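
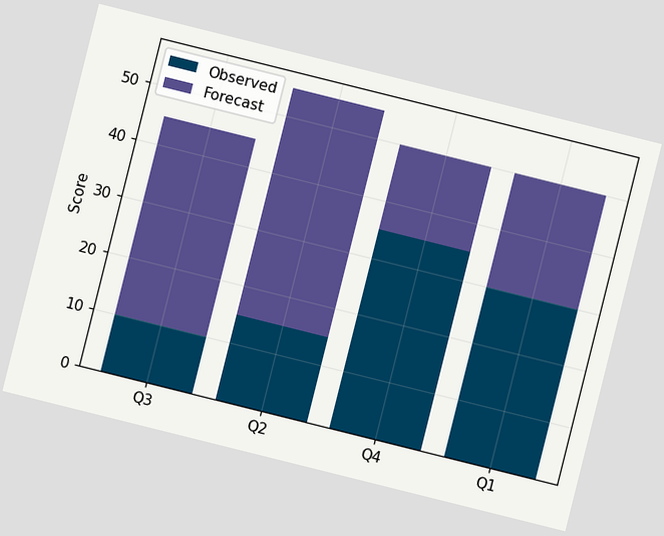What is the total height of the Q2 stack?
The chart is tilted about 14° clockwise. The Q2 stack's top reaches 55 on the y-axis.

55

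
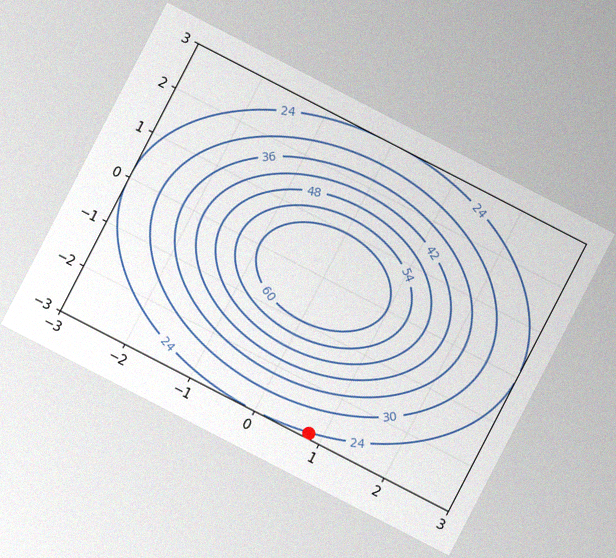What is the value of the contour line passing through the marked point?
The chart is tilted about 27° clockwise, with some photo noise. The marked point sits on the contour labelled 24.

24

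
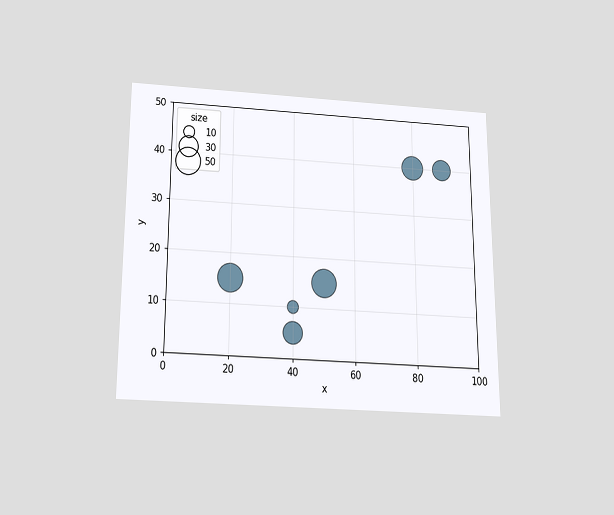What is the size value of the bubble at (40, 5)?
30

The chart is viewed slightly from below. Matching the bubble at (40, 5) against the size legend gives 30.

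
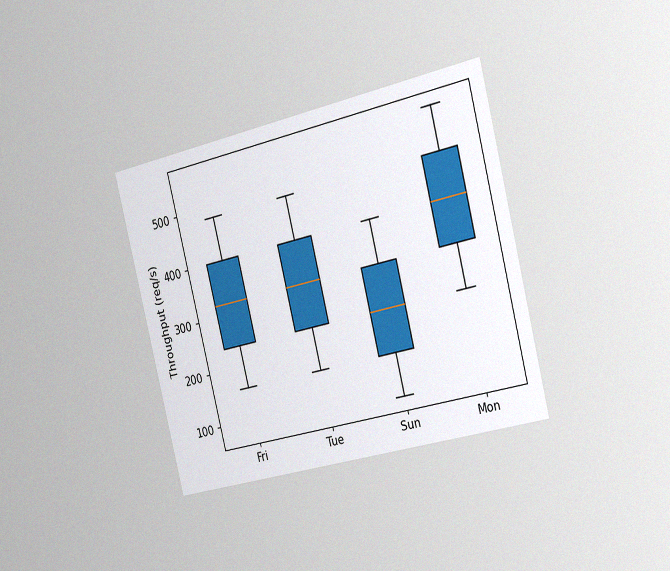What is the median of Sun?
240req/s

The chart is tilted about 14° counter-clockwise and viewed slightly from the right, with some photo noise. The median line in the Sun box sits at 240req/s.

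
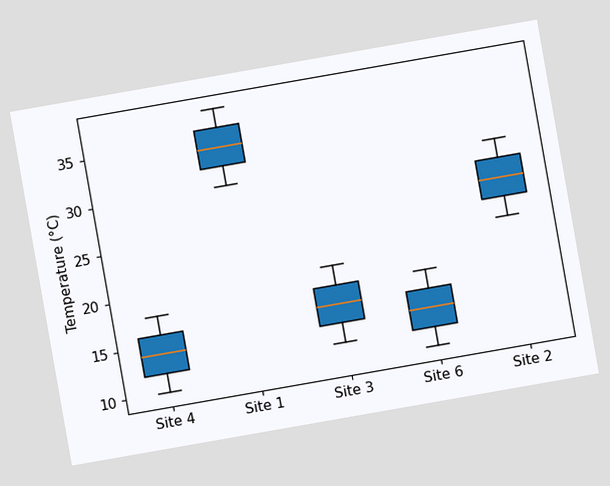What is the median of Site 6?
The chart is tilted about 10° counter-clockwise. The median line in the Site 6 box sits at 14°C.

14°C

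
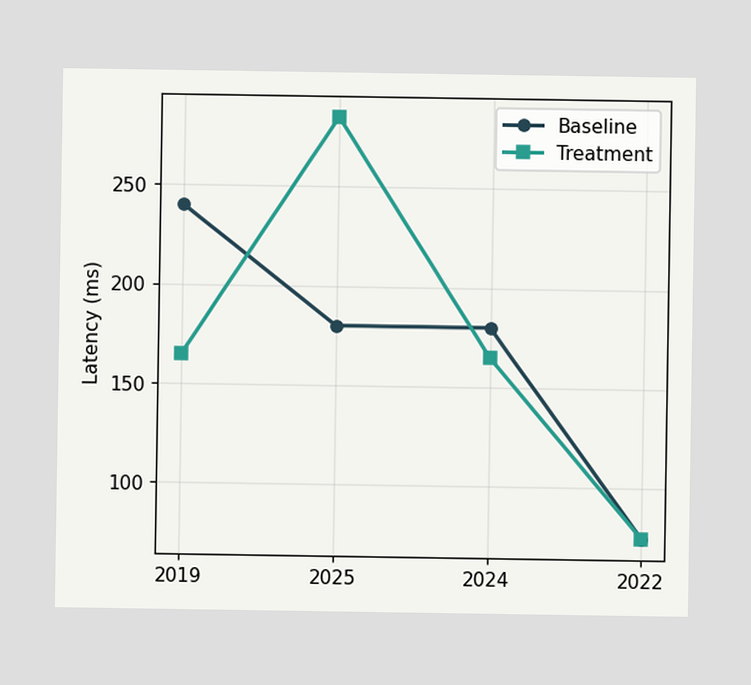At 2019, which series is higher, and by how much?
Baseline, by 75ms

At 2019, Baseline sits above the other line by 75ms.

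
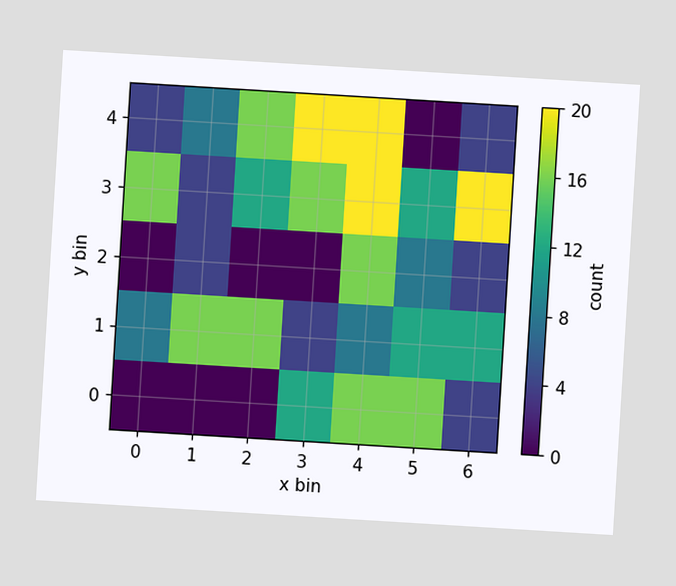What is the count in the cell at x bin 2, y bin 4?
16

The chart is tilted about 3° clockwise. Matching the cell (2, 4) against the colorbar gives 16.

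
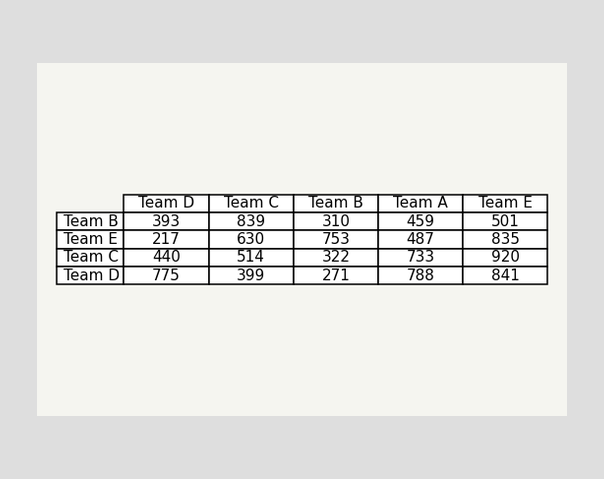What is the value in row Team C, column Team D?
The (Team C, Team D) cell reads 440.

440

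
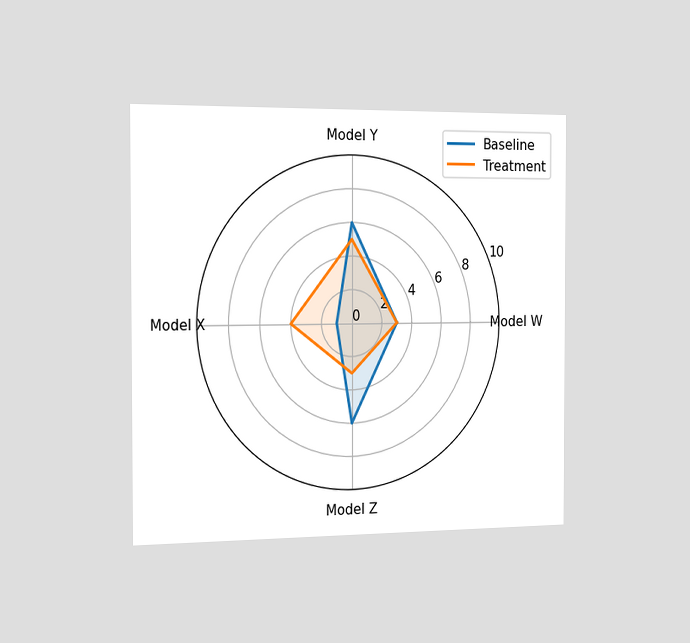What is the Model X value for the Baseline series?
The chart is viewed slightly from the left. On the Model X axis, Baseline reaches 1.

1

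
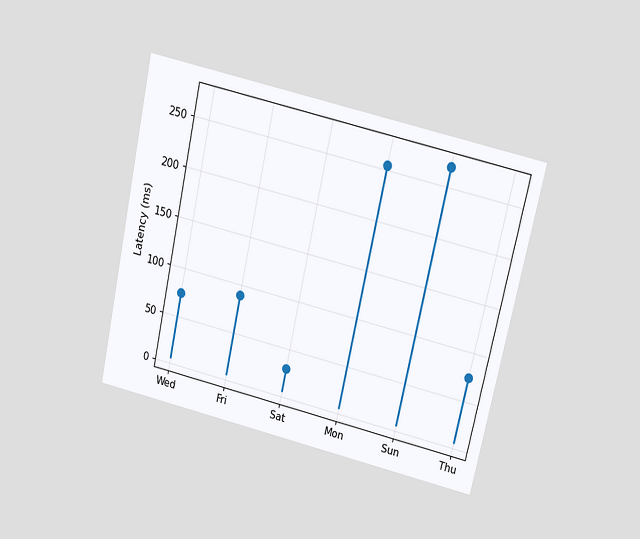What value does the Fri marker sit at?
The chart is tilted about 13° clockwise and viewed slightly from above. The Fri marker sits at 90ms.

90ms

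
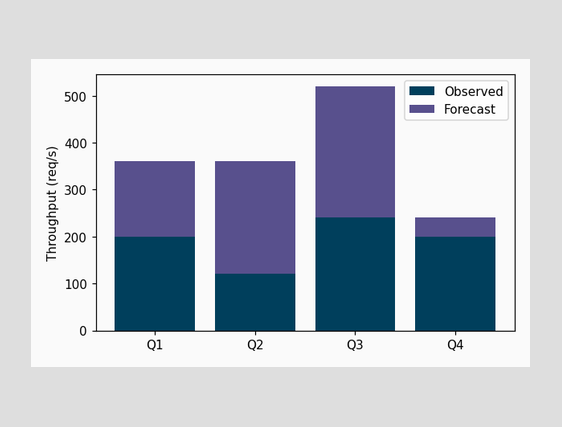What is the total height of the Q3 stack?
The Q3 stack's top reaches 520req/s on the y-axis.

520req/s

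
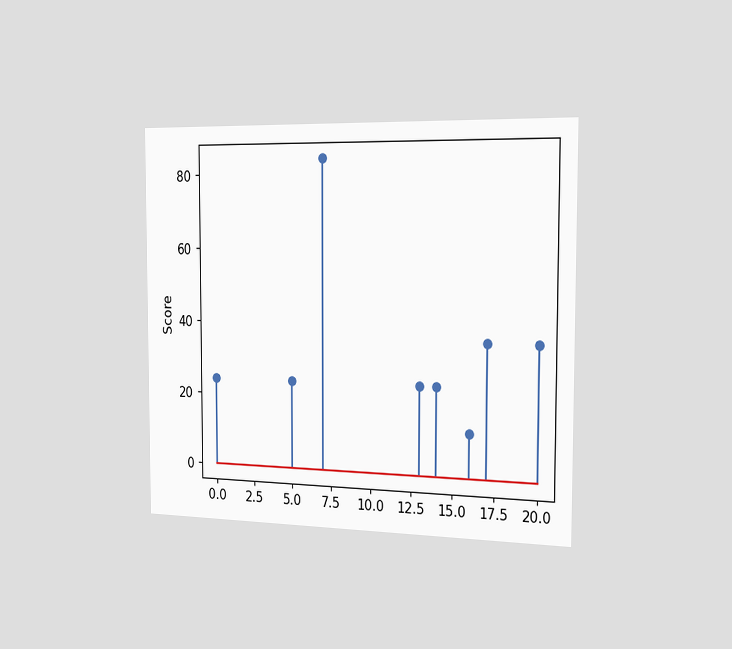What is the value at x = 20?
36

The chart is viewed slightly from the right. The stem at x=20 reaches 36.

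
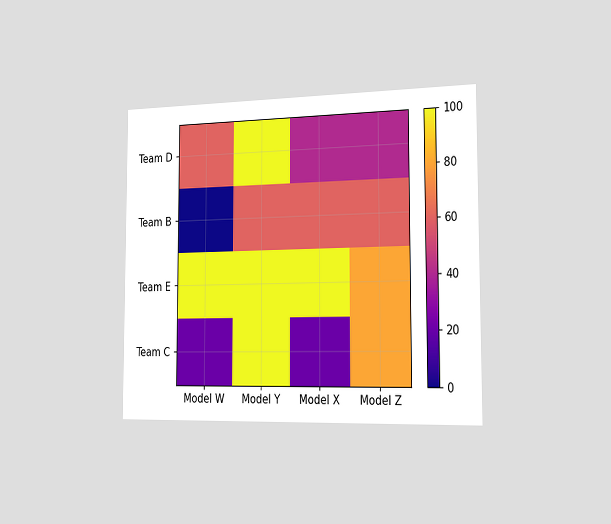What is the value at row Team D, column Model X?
The chart is viewed slightly from the right. Matching cell (Team D, Model X) against the colorbar gives 40.

40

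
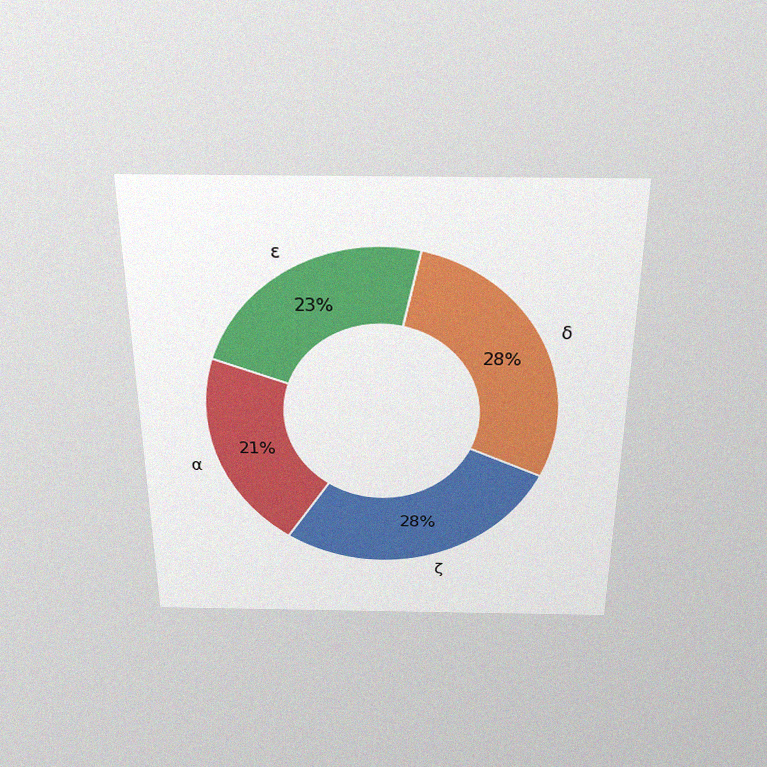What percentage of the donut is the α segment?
21%

The chart is viewed slightly from above, with some photo noise. The α segment takes up 21% of the ring.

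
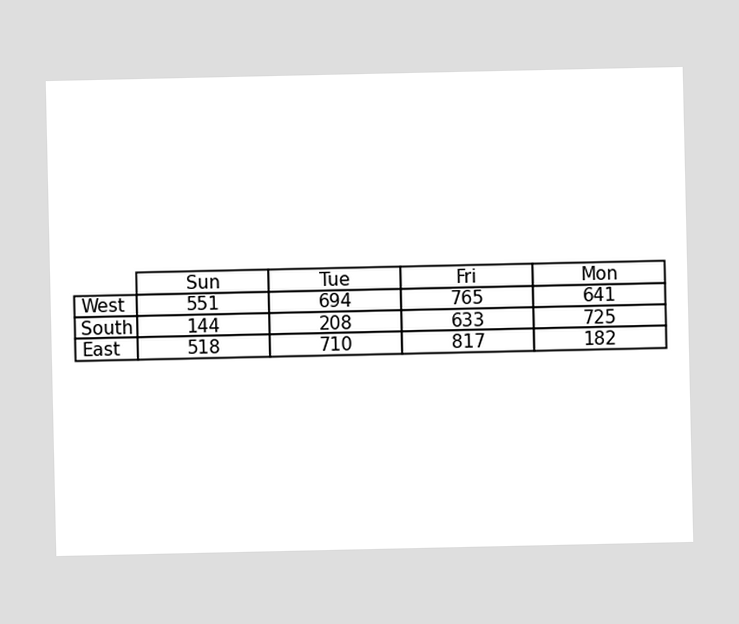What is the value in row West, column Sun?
The (West, Sun) cell reads 551.

551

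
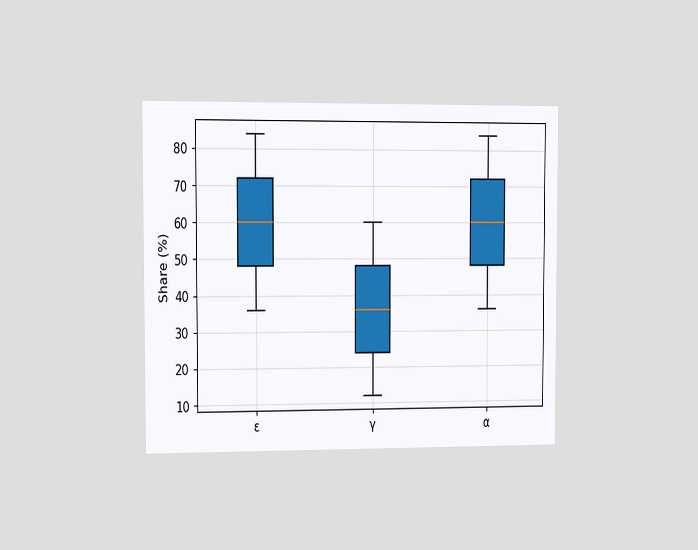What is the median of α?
The chart is viewed slightly from the left. The median line in the α box sits at 60%.

60%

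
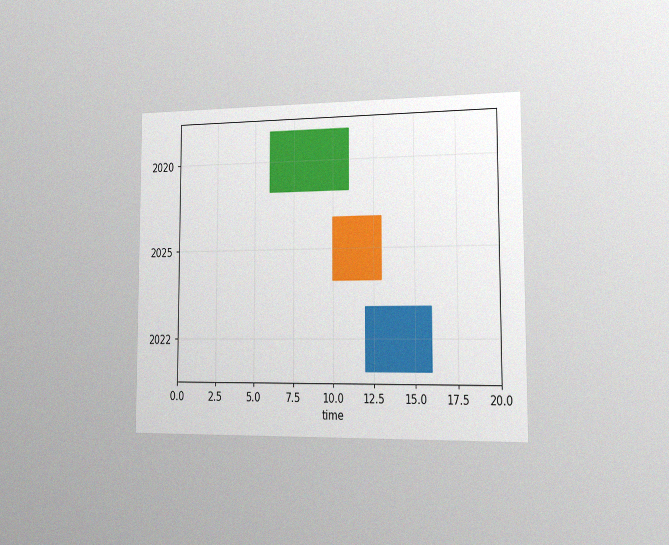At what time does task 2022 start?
12

The chart is viewed slightly from the right, with some photo noise. The 2022 bar begins at t=12.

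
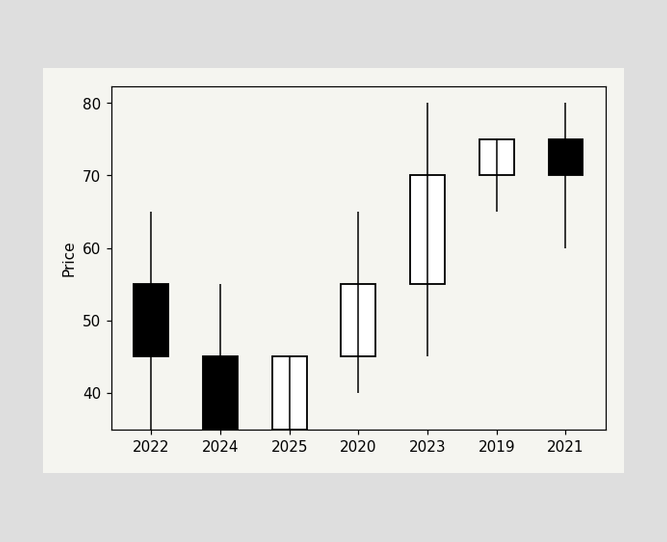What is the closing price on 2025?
45

The 2025 candle closes at 45.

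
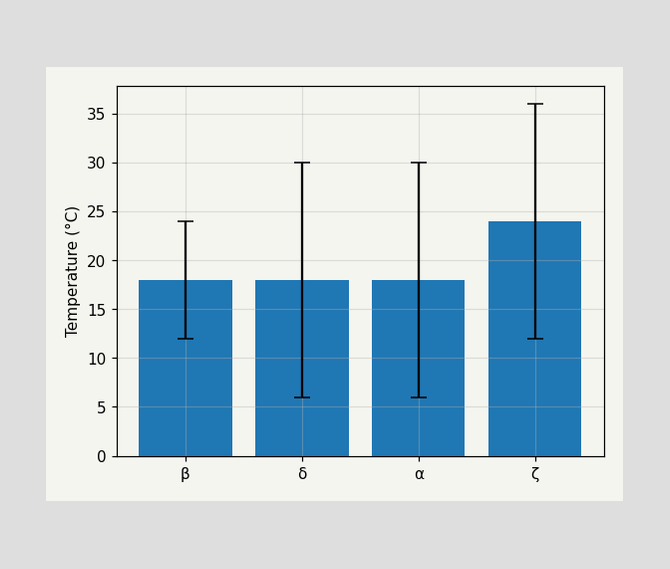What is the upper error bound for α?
30°C

The α bar's upper whisker reaches 30°C.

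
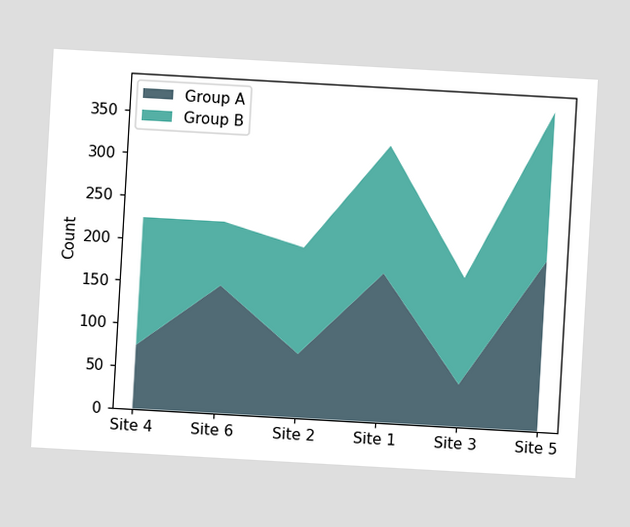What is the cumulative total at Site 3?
The chart is tilted about 3° clockwise. The stacked total at Site 3 reaches 175.

175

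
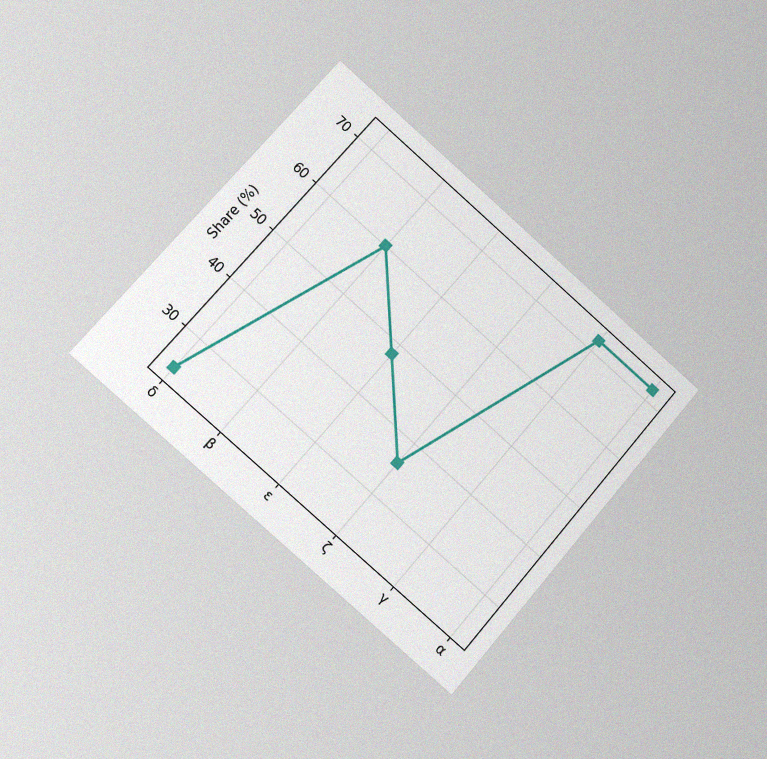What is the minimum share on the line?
24%

The chart is tilted about 41° clockwise and viewed slightly from the left, with some photo noise. The lowest point is at δ, and reading across to the y-axis gives 24%.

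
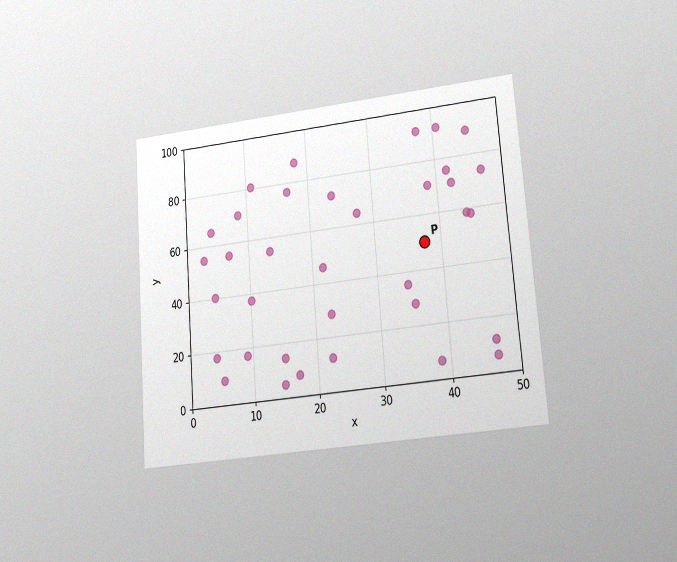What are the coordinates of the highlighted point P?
The chart is tilted about 4° counter-clockwise and viewed at a slight angle, with some photo noise. Following the gridlines from P to each axis, P sits at (37.5, 50).

(37.5, 50)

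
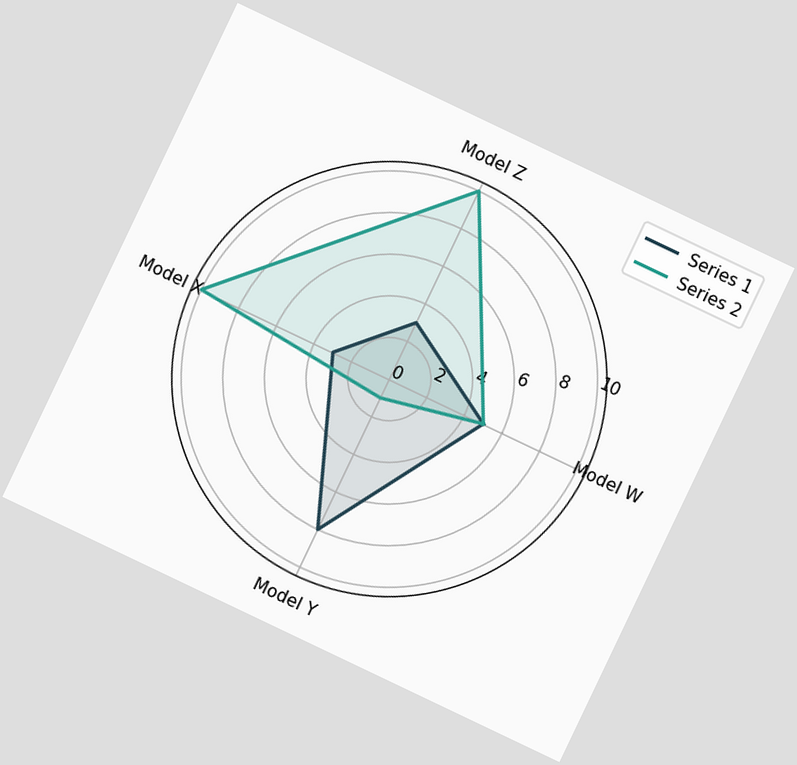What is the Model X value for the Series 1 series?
3

The chart is tilted about 25° clockwise. On the Model X axis, Series 1 reaches 3.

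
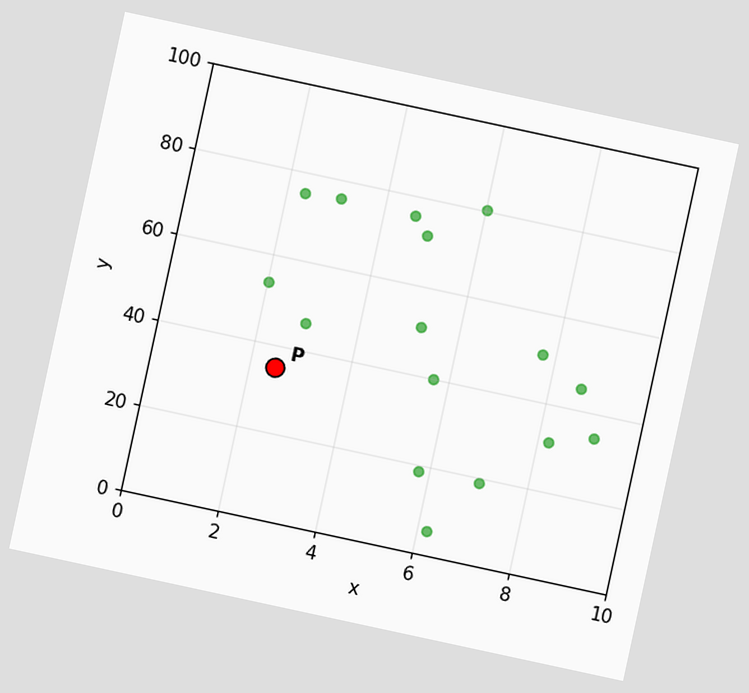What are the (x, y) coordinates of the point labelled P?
The chart is tilted about 12° clockwise. Following the gridlines from P to each axis, P sits at (2.5, 35).

(2.5, 35)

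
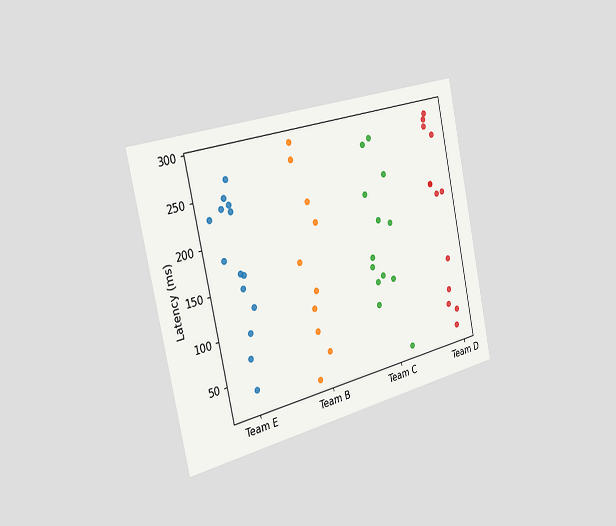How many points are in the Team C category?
13

The chart is tilted about 12° counter-clockwise and viewed slightly from the left. Counting the markers in the Team C column gives 13.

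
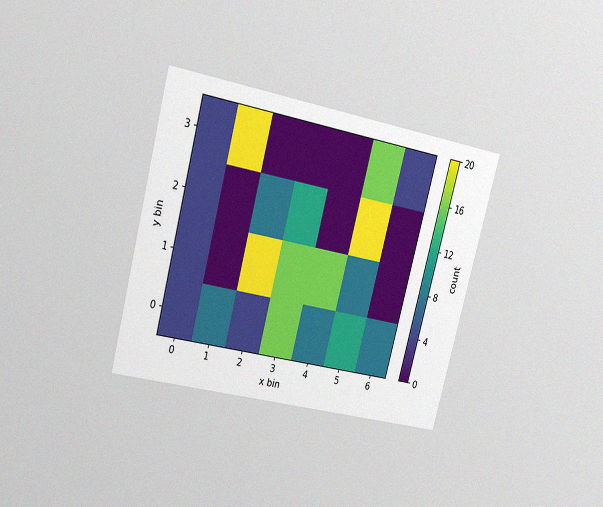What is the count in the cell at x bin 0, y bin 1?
The chart is tilted about 15° clockwise and viewed at a slight angle, with some photo noise. Matching the cell (0, 1) against the colorbar gives 4.

4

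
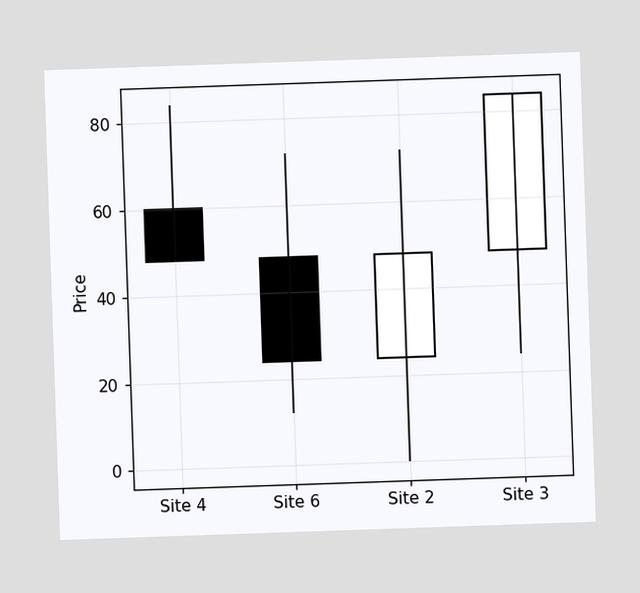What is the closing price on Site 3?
84

The Site 3 candle closes at 84.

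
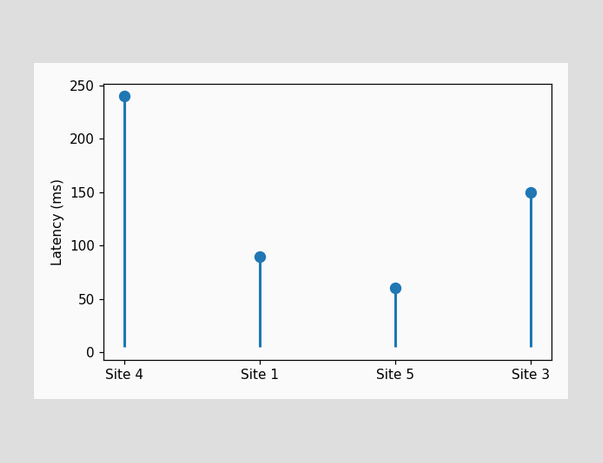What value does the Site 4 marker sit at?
240ms

The Site 4 marker sits at 240ms.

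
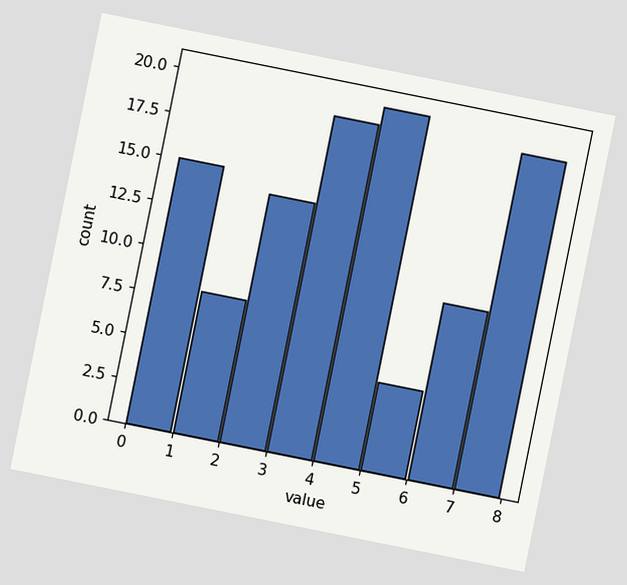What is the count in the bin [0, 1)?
15

The chart is tilted about 11° clockwise. The [0, 1) bin has height 15.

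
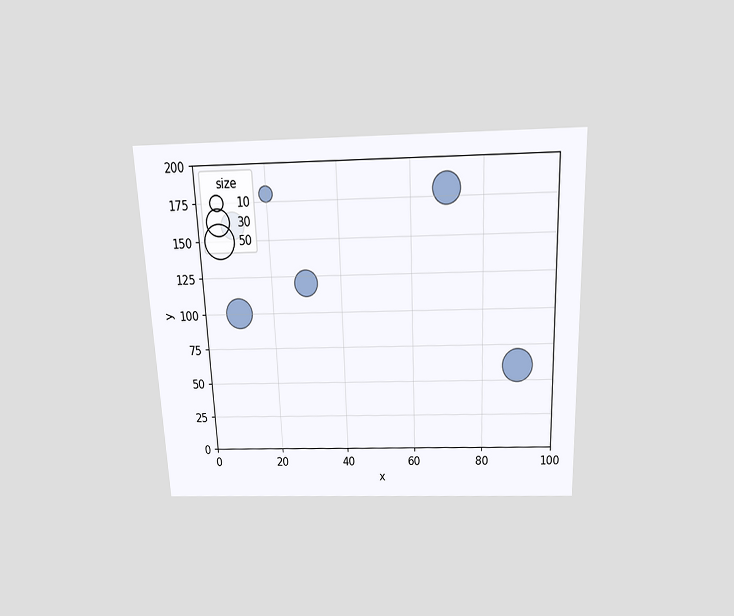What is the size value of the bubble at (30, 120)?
The chart is tilted about 2° counter-clockwise and viewed slightly from above. Matching the bubble at (30, 120) against the size legend gives 30.

30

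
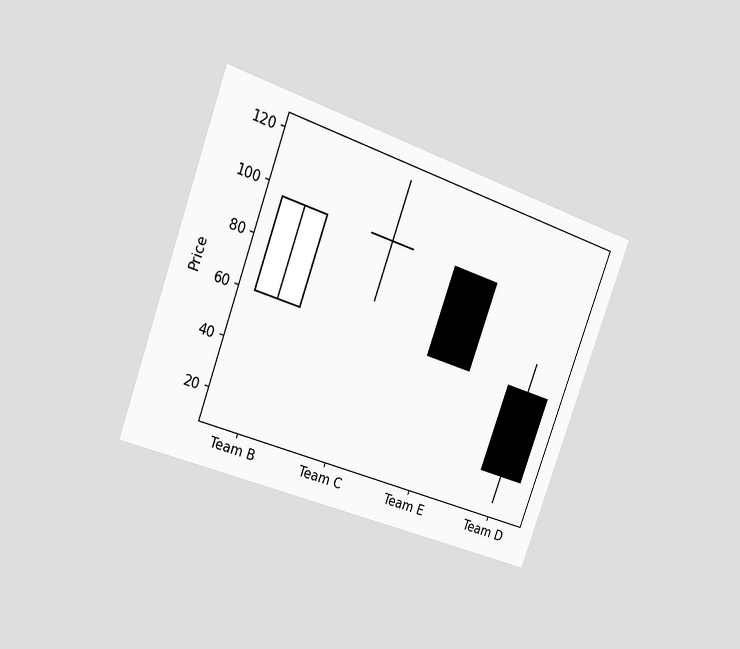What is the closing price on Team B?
The chart is tilted about 20° clockwise and viewed slightly from the left. The Team B candle closes at 96.

96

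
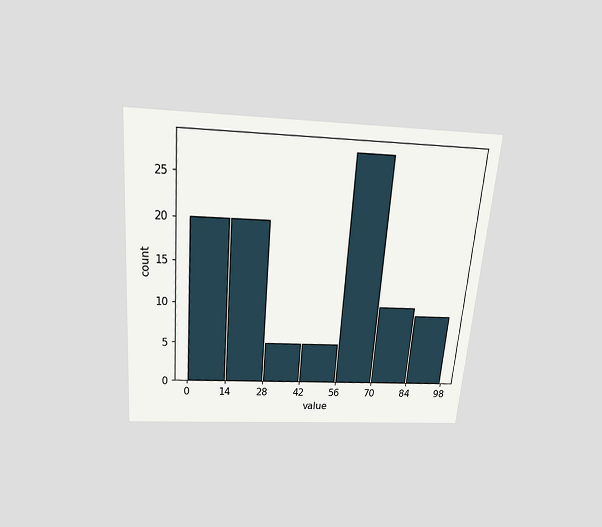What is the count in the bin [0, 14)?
The chart is tilted about 5° clockwise and viewed slightly from above. The [0, 14) bin has height 20.

20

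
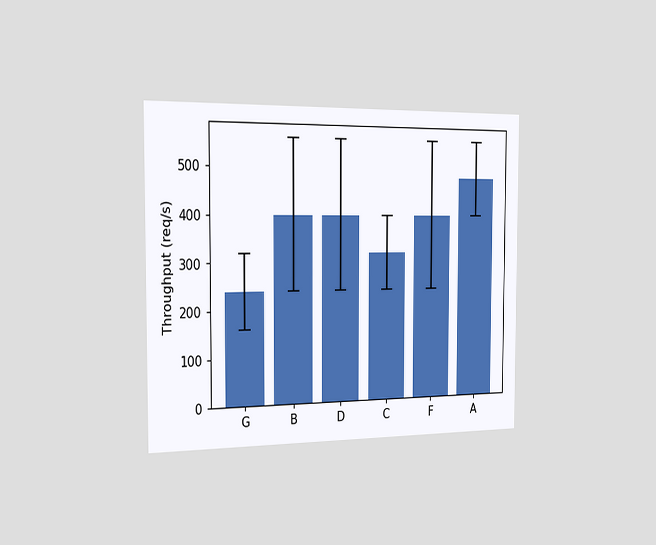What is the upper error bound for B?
The chart is viewed slightly from the left. The B bar's upper whisker reaches 560req/s.

560req/s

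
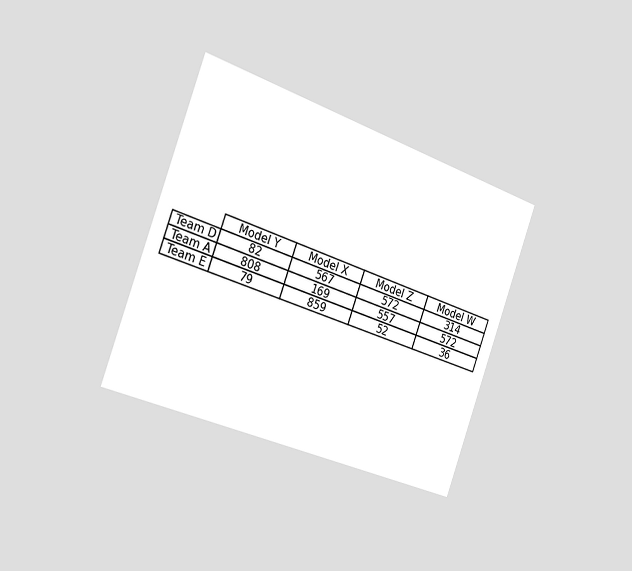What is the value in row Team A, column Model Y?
The chart is tilted about 20° clockwise and viewed slightly from the left. The (Team A, Model Y) cell reads 808.

808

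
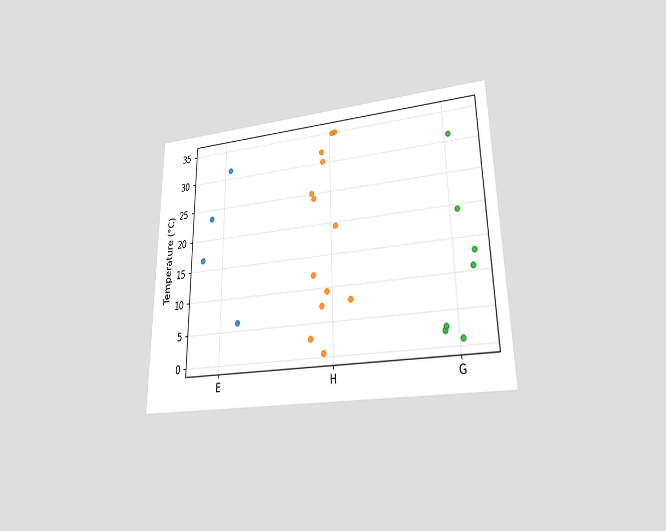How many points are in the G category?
7

The chart is viewed at a slight angle. Counting the markers in the G column gives 7.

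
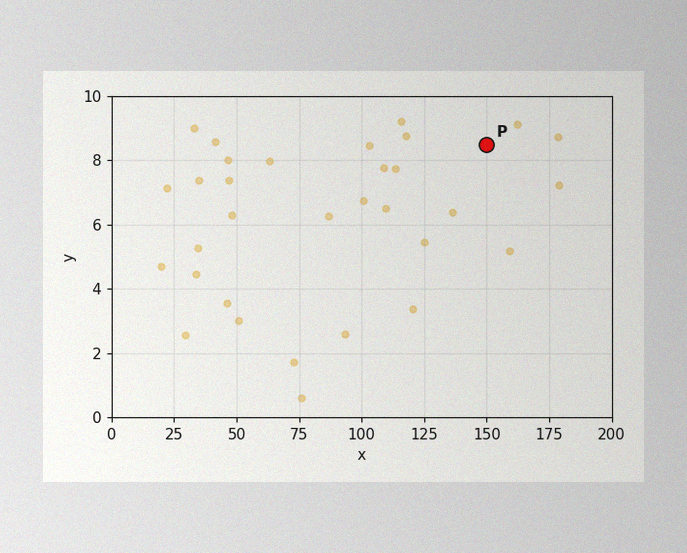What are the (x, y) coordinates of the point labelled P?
(150, 8.5)

The image has some photo noise and uneven lighting. Following the gridlines from P to each axis, P sits at (150, 8.5).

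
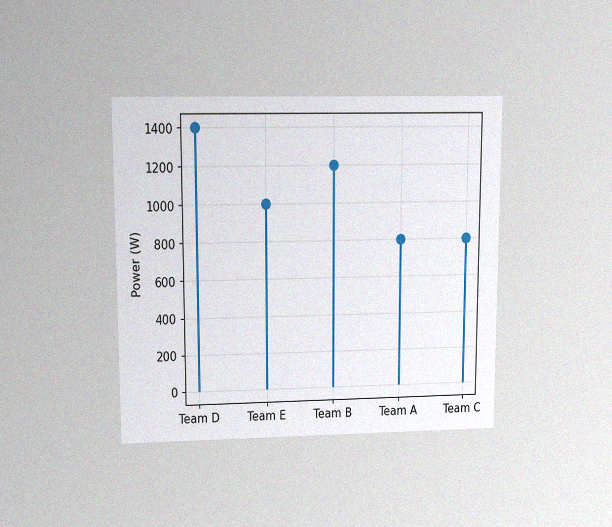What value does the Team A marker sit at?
The chart is viewed at a slight angle, with some photo noise. The Team A marker sits at 800W.

800W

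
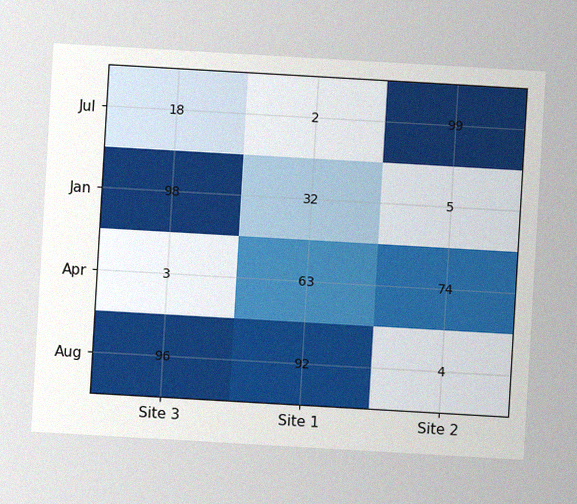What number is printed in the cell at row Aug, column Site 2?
4

The chart is tilted about 3° clockwise, with some photo noise. The (Aug, Site 2) cell reads 4.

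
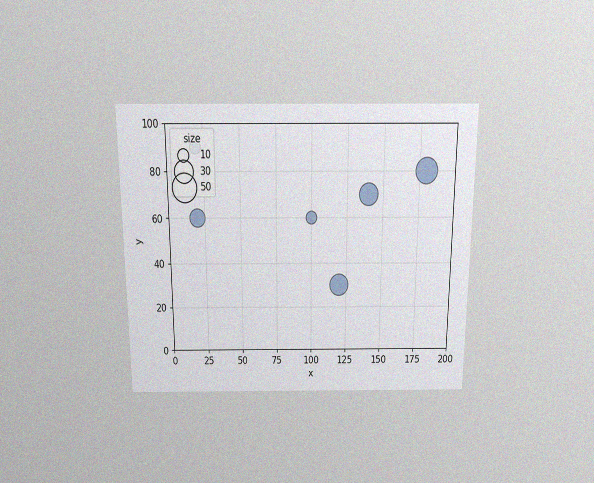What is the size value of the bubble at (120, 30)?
The chart is viewed slightly from above, with some photo noise. Matching the bubble at (120, 30) against the size legend gives 30.

30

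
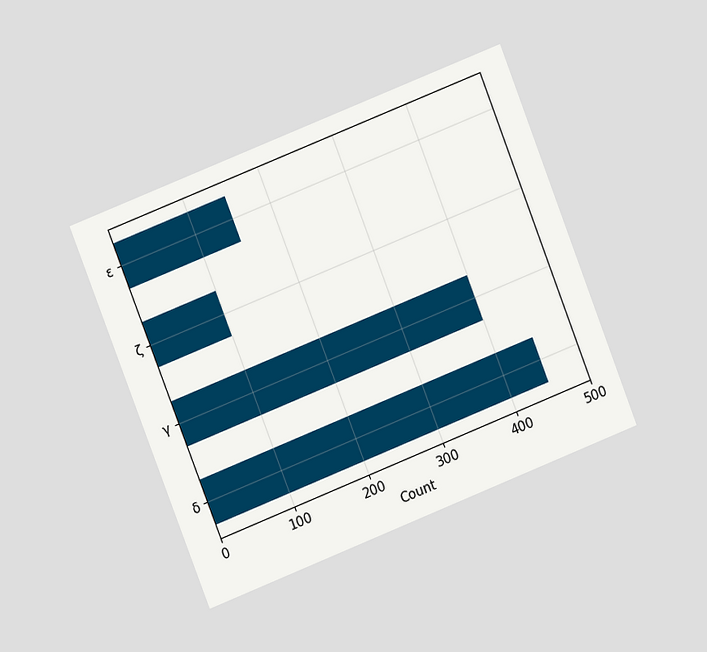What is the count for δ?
450

The chart is tilted about 21° counter-clockwise and viewed at a slight angle. Reading along the chart's x-axis, the δ bar reaches 450.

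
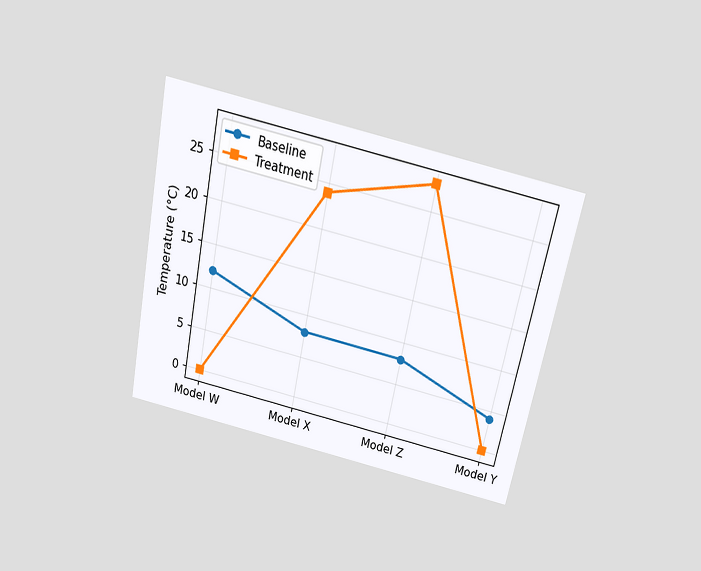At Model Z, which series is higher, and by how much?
Treatment, by 20°C

The chart is tilted about 12° clockwise and viewed slightly from above. At Model Z, Treatment sits above the other line by 20°C.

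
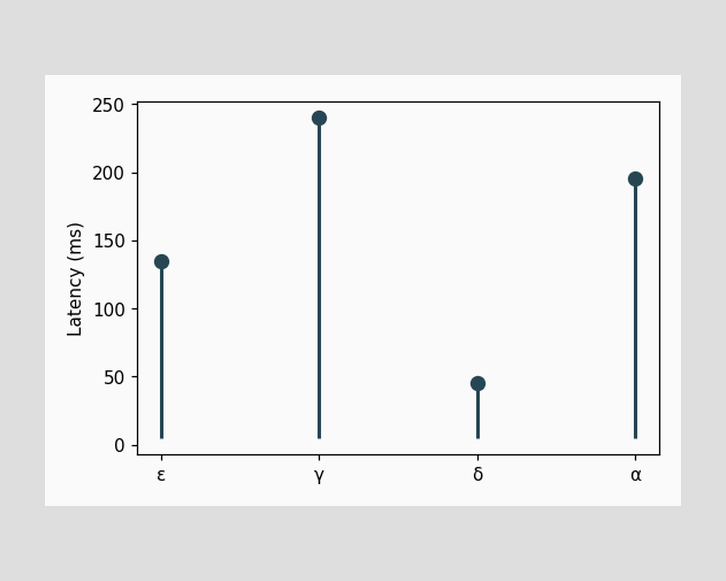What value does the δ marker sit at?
The δ marker sits at 45ms.

45ms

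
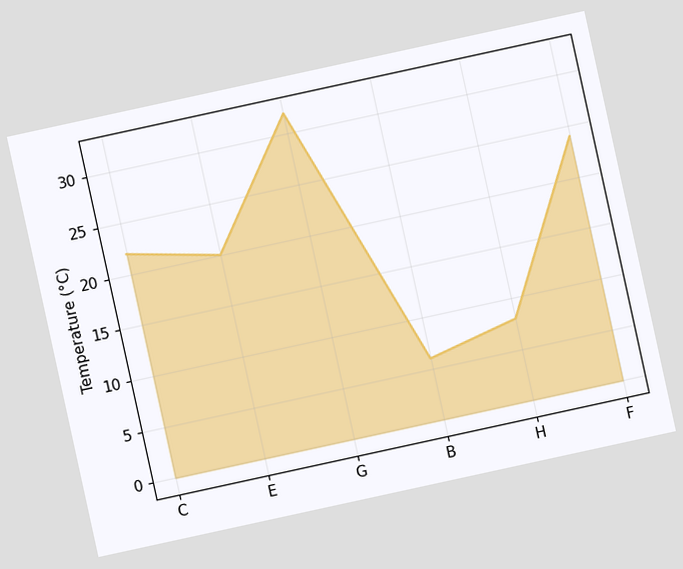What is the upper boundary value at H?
8°C

The chart is tilted about 12° counter-clockwise. At H the upper boundary is at 8°C.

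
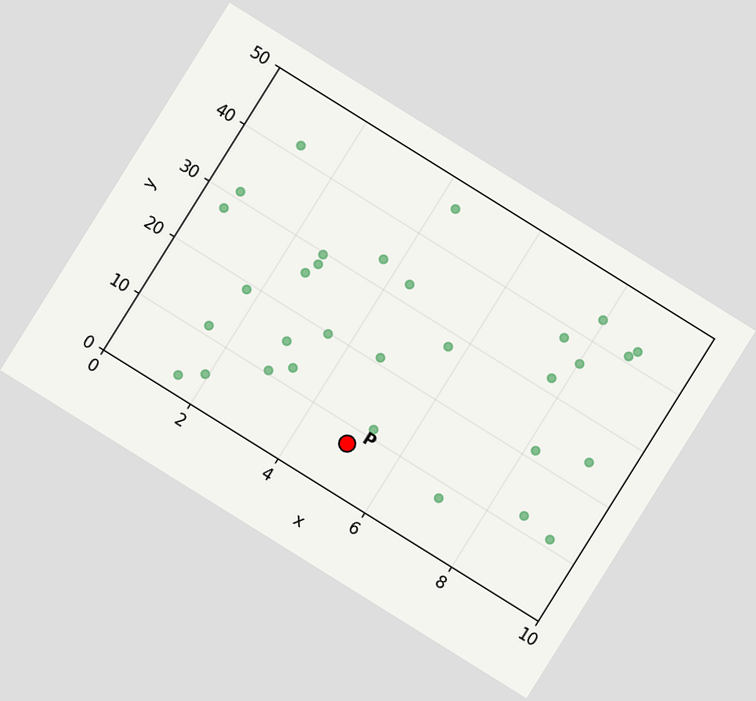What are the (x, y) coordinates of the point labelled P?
(5, 7.5)

The chart is tilted about 32° clockwise. Following the gridlines from P to each axis, P sits at (5, 7.5).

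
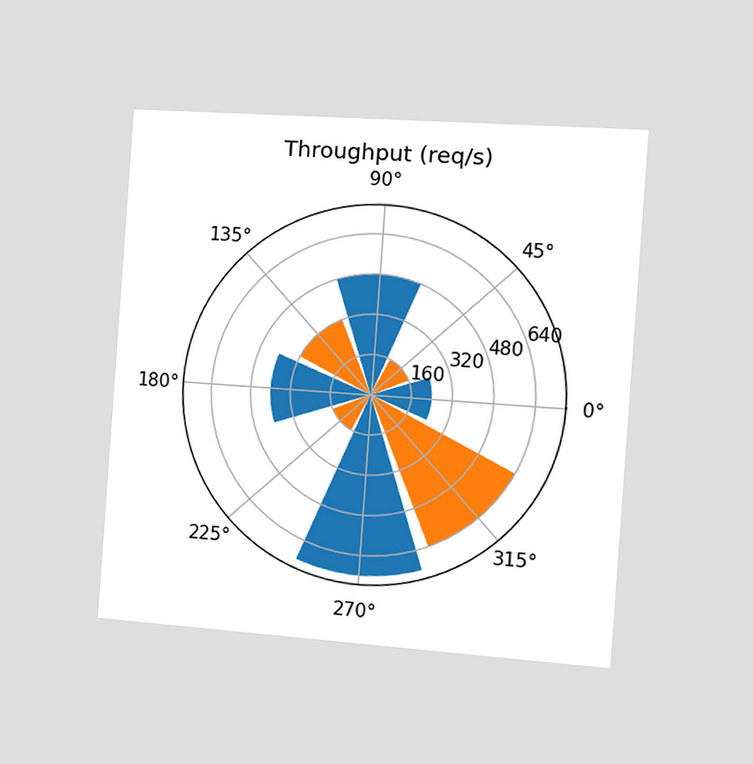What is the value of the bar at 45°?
160req/s

The chart is tilted about 4° clockwise and viewed slightly from the right. The bar at 45° reaches 160req/s on the radial axis.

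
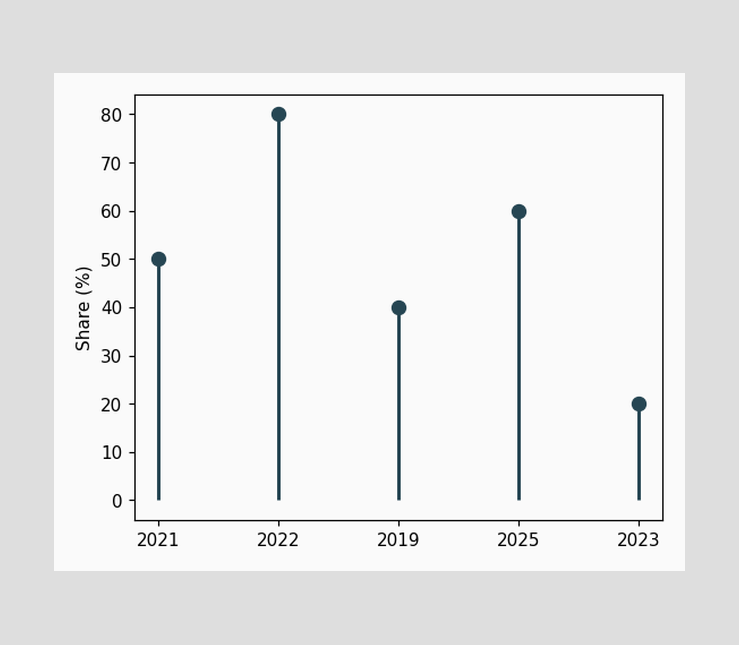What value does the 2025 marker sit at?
The 2025 marker sits at 60%.

60%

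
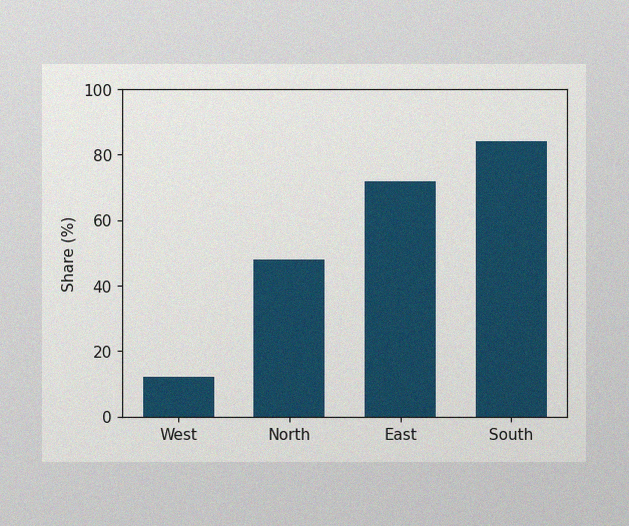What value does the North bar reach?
48%

The image has some photo noise and uneven lighting. Reading along the chart's y-axis, the North bar reaches 48%.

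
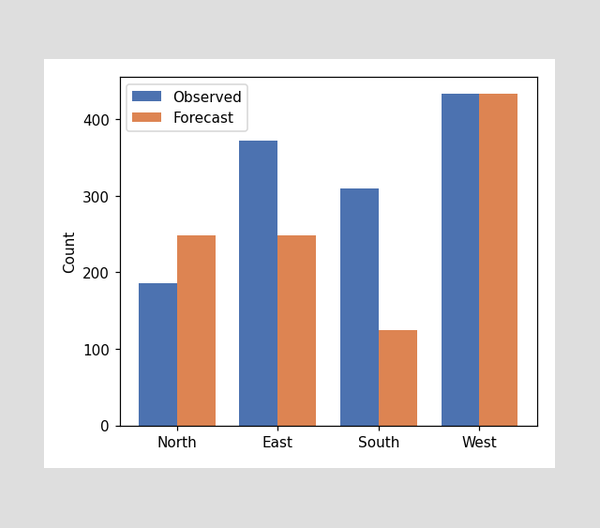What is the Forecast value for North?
248

The Forecast bar at North reaches 248 on the y-axis.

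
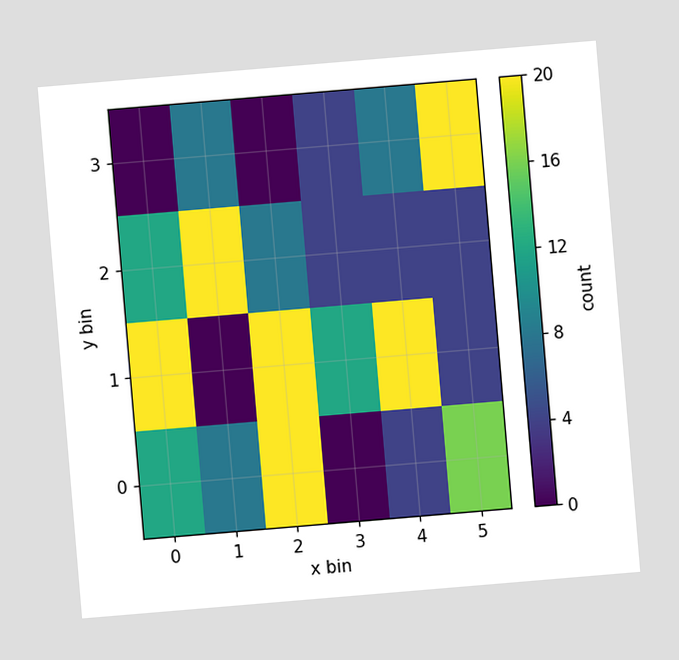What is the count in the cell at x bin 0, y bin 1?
20

The chart is tilted about 5° counter-clockwise. Matching the cell (0, 1) against the colorbar gives 20.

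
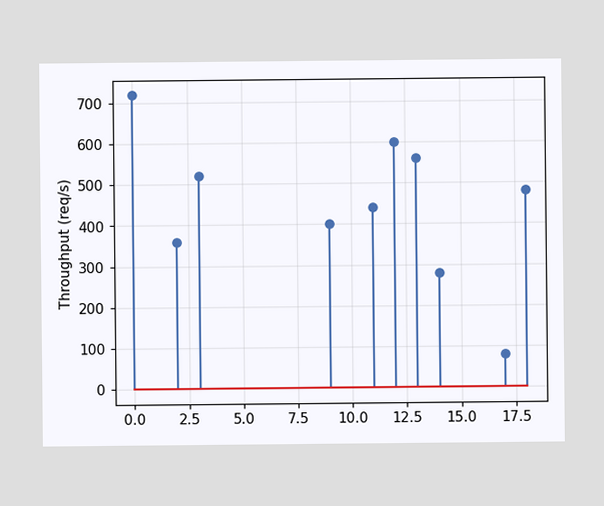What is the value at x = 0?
720req/s

The stem at x=0 reaches 720req/s.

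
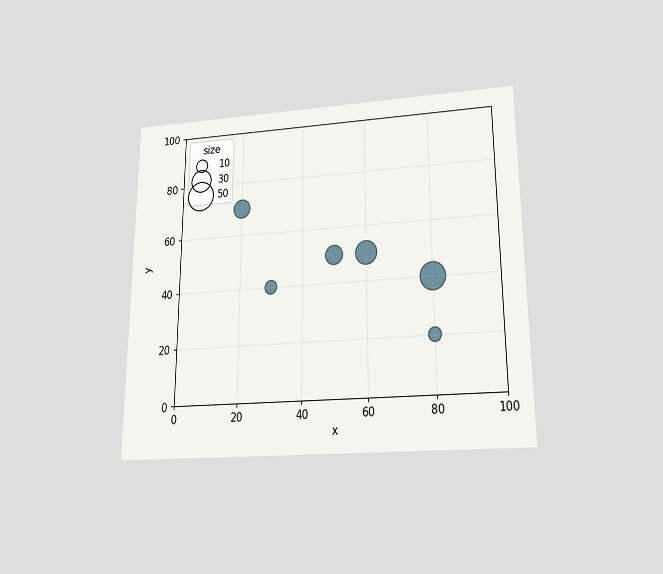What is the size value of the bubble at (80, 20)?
The chart is viewed slightly from below. Matching the bubble at (80, 20) against the size legend gives 10.

10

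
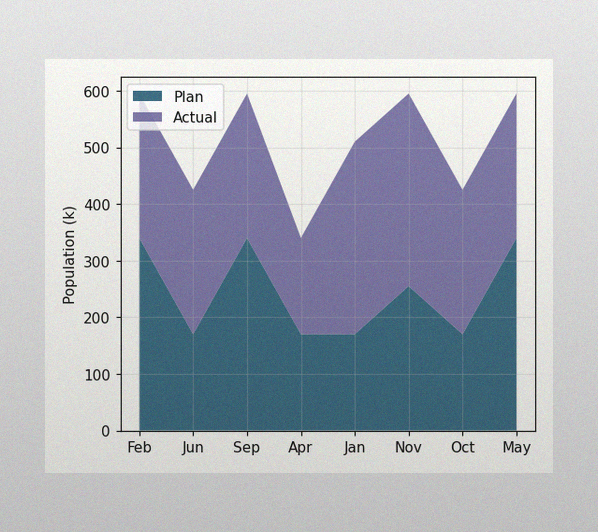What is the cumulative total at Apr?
340k

The image has some photo noise and uneven lighting. The stacked total at Apr reaches 340k.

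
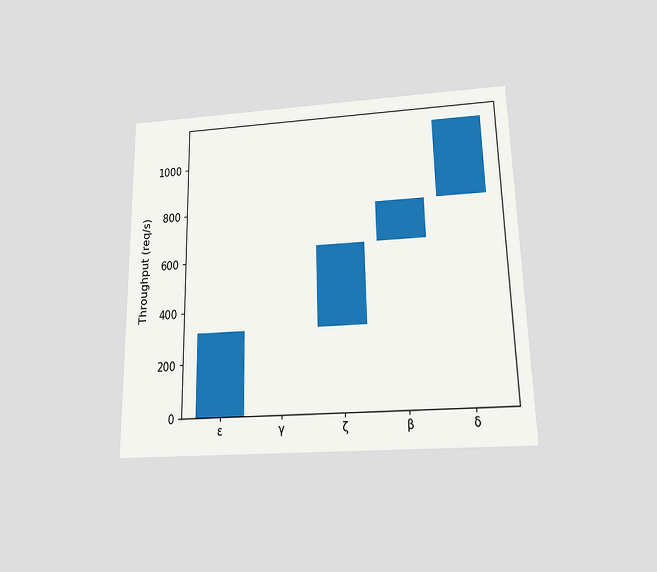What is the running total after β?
800req/s

The chart is viewed slightly from below. After β the running total reaches 800req/s.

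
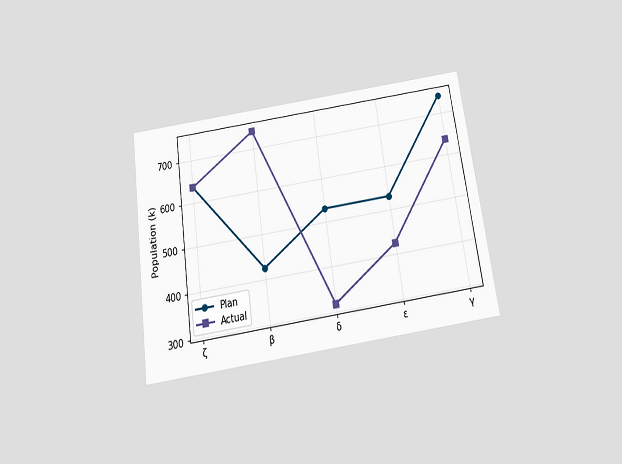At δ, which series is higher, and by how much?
The chart is tilted about 8° counter-clockwise and viewed slightly from below. At δ, Plan sits above the other line by 212k.

Plan, by 212k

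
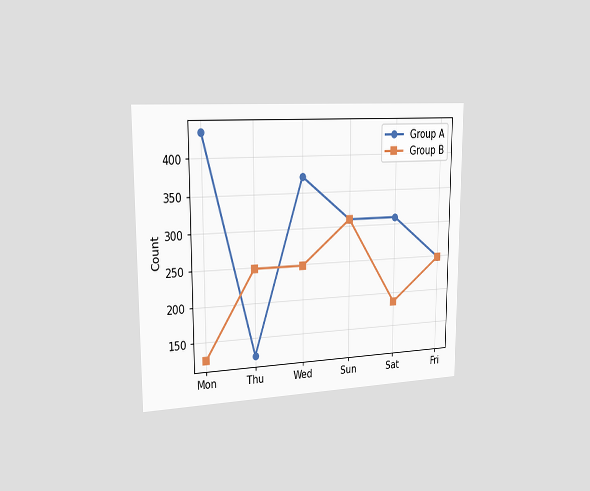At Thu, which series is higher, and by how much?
The chart is viewed slightly from the left. At Thu, Group B sits above the other line by 124.

Group B, by 124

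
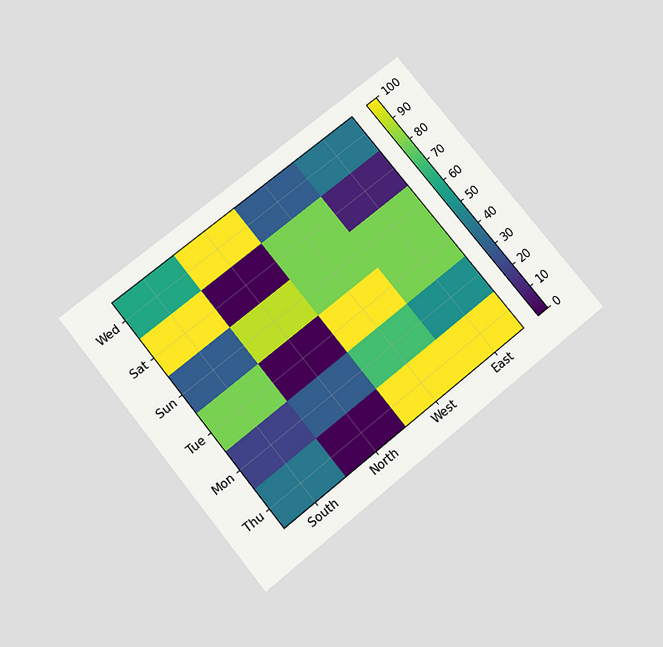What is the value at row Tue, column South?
The chart is tilted about 39° counter-clockwise and viewed slightly from below. Matching cell (Tue, South) against the colorbar gives 80.

80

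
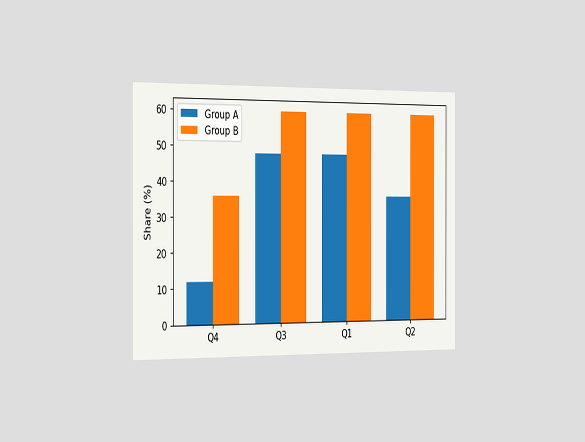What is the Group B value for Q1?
The chart is viewed slightly from the left. The Group B bar at Q1 reaches 60% on the y-axis.

60%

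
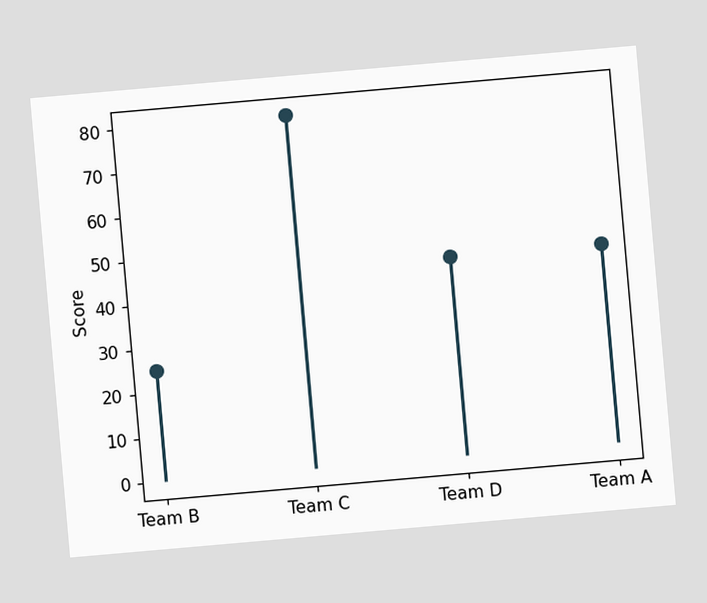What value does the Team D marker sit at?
45

The chart is tilted about 5° counter-clockwise. The Team D marker sits at 45.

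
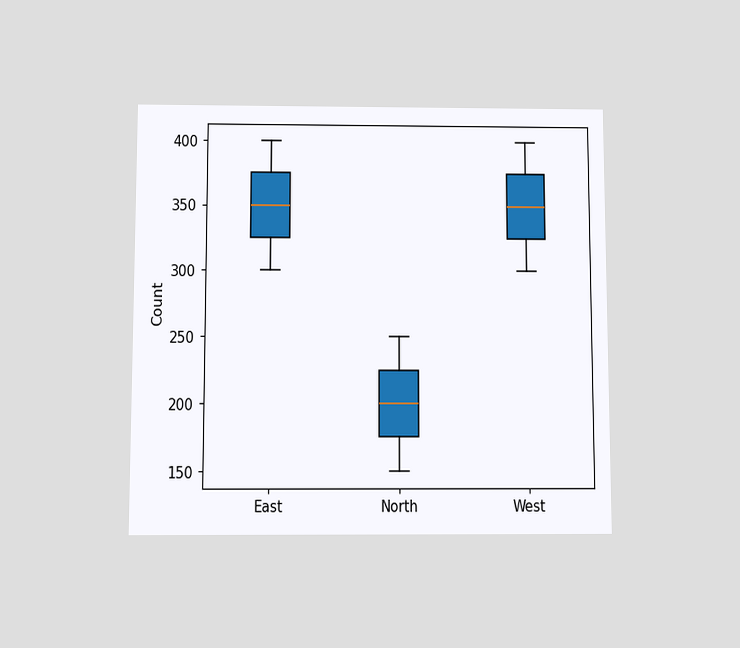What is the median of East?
The chart is viewed slightly from below. The median line in the East box sits at 350.

350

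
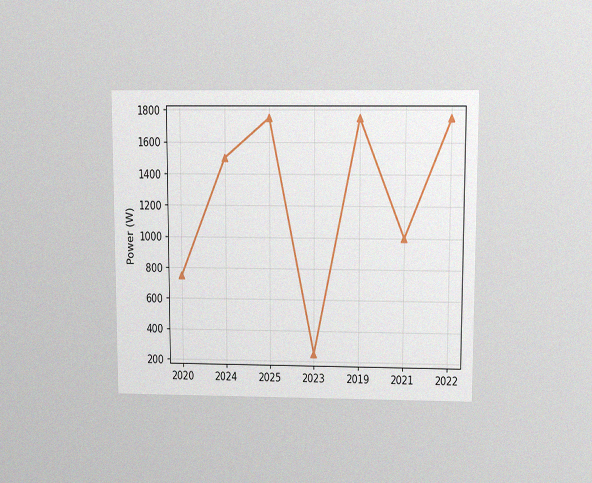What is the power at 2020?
The chart is viewed slightly from above, with some photo noise. At 2020, the line is at 750W.

750W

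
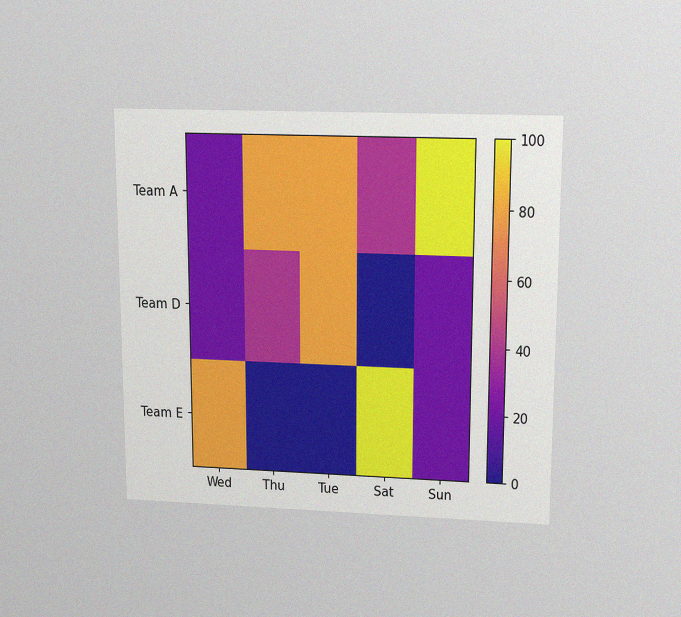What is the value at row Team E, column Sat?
100

The chart is viewed slightly from above, with some photo noise. Matching cell (Team E, Sat) against the colorbar gives 100.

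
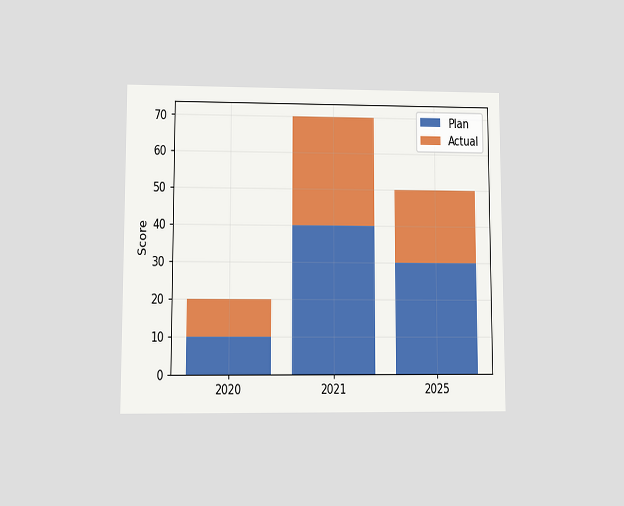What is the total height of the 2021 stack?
70

The chart is viewed at a slight angle. The 2021 stack's top reaches 70 on the y-axis.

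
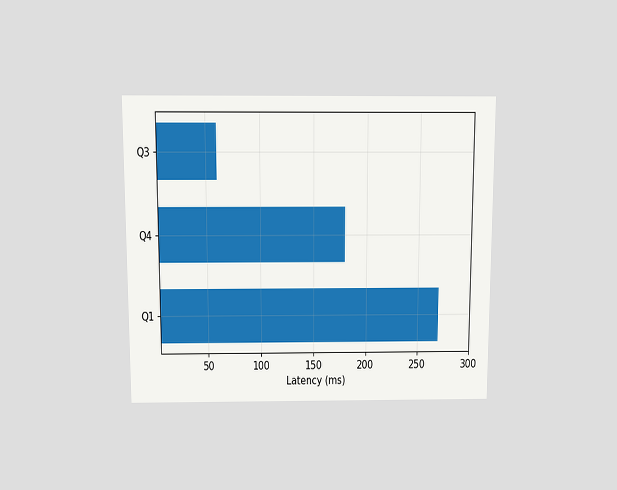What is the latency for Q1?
The chart is viewed slightly from above. Reading along the chart's x-axis, the Q1 bar reaches 270ms.

270ms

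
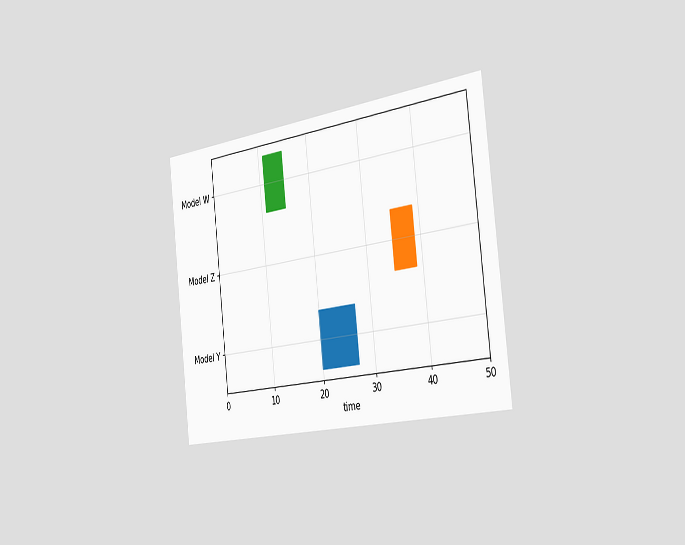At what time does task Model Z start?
The chart is tilted about 7° counter-clockwise and viewed slightly from the right. The Model Z bar begins at t=35.

35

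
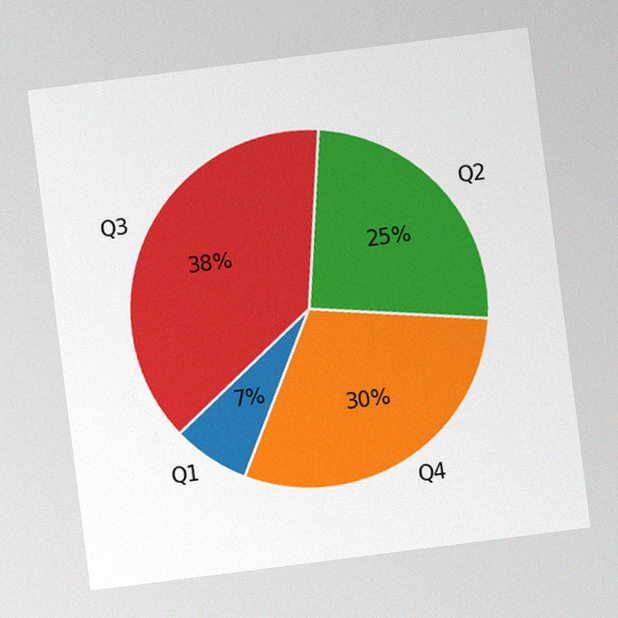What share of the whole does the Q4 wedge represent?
The chart is tilted about 7° counter-clockwise, with some photo noise. The Q4 slice takes up 30% of the pie.

30%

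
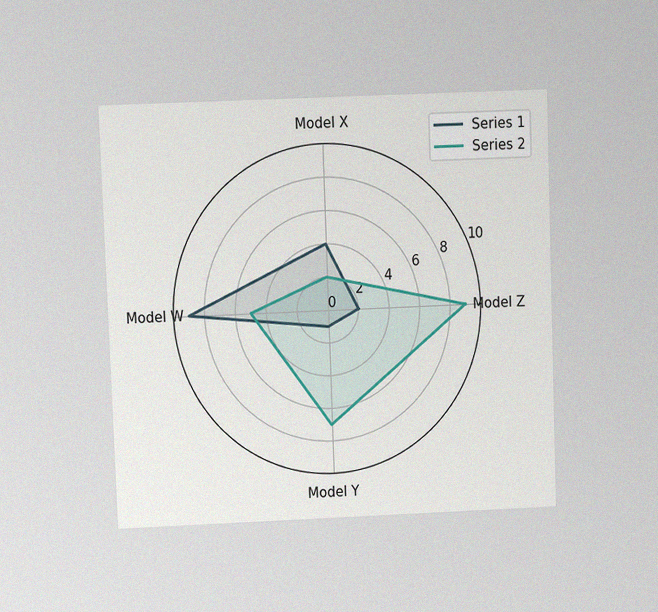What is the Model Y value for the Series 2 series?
7

The chart is tilted about 2° counter-clockwise and viewed at a slight angle, with some photo noise. On the Model Y axis, Series 2 reaches 7.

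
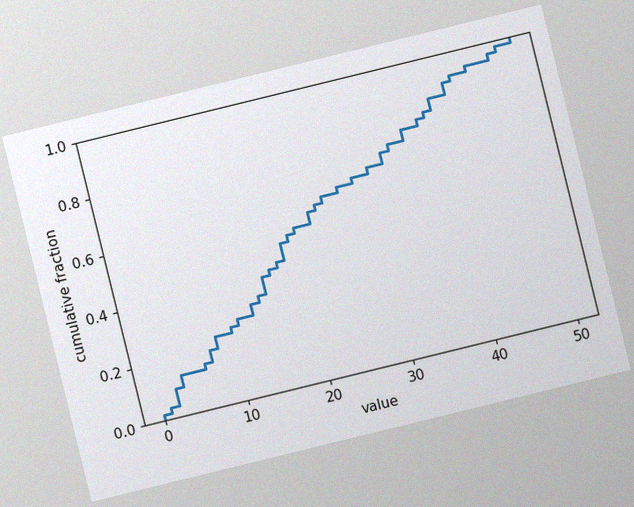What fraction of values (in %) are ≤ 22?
The chart is tilted about 14° counter-clockwise, with some photo noise. At x=22 the ECDF step is at 58%.

58%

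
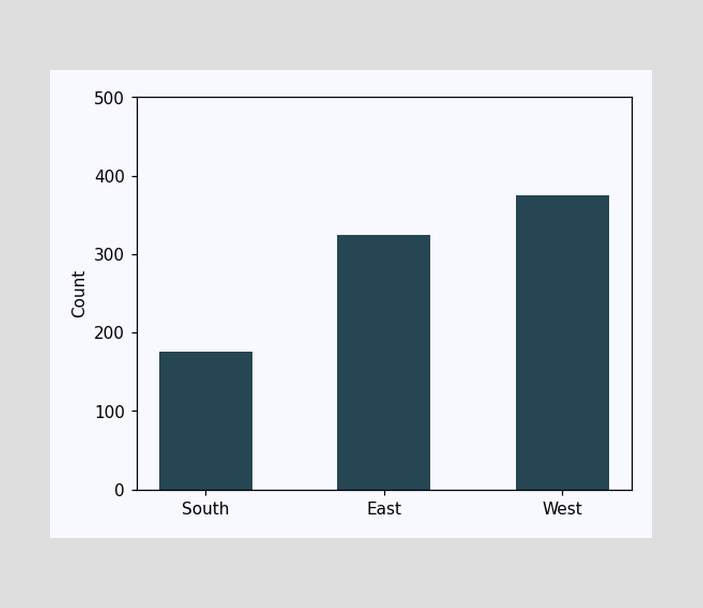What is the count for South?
175

Reading along the chart's y-axis, the South bar reaches 175.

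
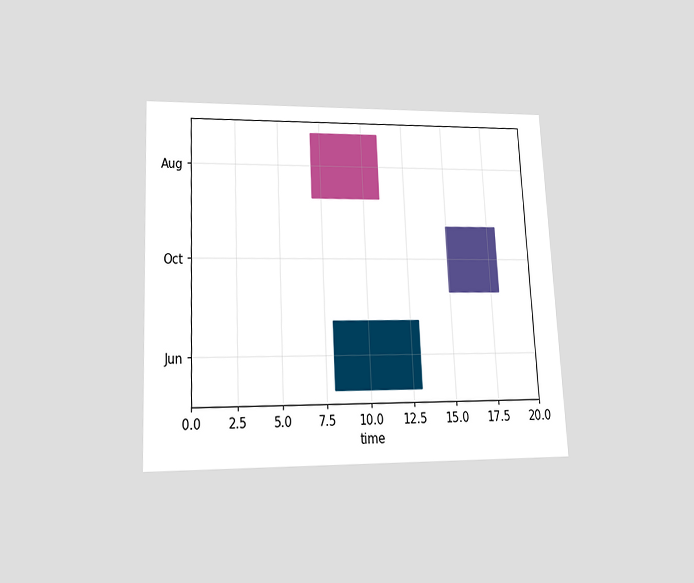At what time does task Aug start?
The chart is tilted about 3° counter-clockwise and viewed slightly from below. The Aug bar begins at t=7.

7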